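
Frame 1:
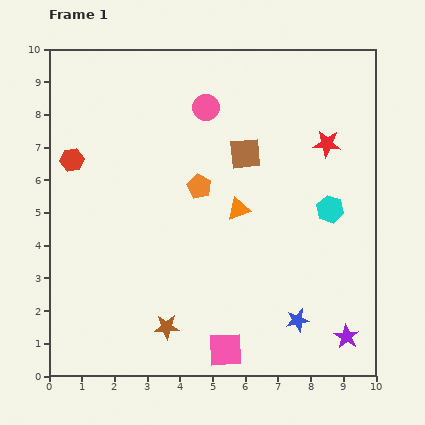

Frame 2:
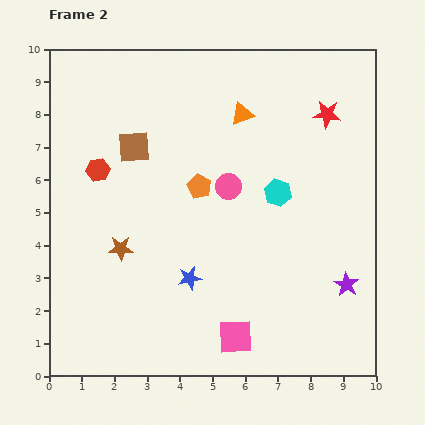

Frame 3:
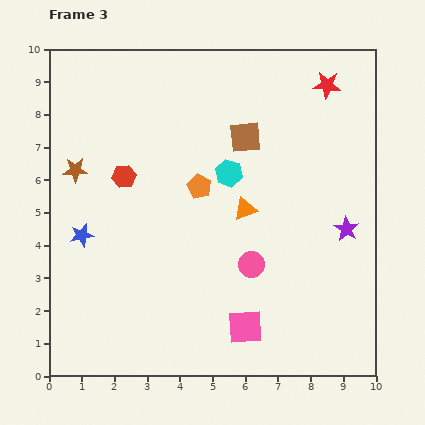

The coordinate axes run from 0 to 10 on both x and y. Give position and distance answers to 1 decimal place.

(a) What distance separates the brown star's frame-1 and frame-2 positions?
2.8

The brown star moved from (3.6, 1.5) to (2.2, 3.9), a distance of √(1.4² + 2.4²) ≈ 2.8.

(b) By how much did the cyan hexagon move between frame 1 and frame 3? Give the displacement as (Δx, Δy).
(-3.1, 1.1)

The cyan hexagon was at (8.6, 5.1) in frame 1 and (5.5, 6.2) in frame 3.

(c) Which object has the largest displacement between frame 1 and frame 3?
the blue star

(moved 7.1; next 5.6)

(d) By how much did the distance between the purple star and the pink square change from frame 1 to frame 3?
+0.6

Distance in frame 1: 3.7. Distance in frame 3: 4.3.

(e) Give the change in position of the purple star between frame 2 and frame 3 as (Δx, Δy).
(0.0, 1.7)

The purple star was at (9.1, 2.8) in frame 2 and (9.1, 4.5) in frame 3.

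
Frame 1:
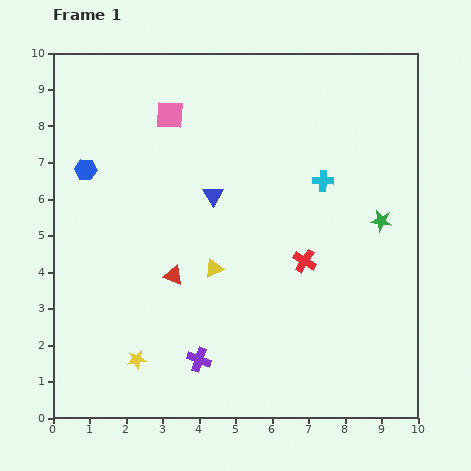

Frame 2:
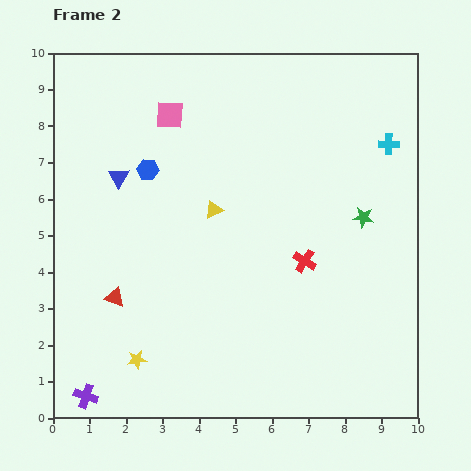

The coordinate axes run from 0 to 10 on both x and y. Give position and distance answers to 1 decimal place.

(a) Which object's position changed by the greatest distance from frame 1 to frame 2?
the purple cross

(moved 3.3; next 2.6)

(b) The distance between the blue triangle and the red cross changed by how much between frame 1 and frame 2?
+2.5

Distance in frame 1: 3.1. Distance in frame 2: 5.6.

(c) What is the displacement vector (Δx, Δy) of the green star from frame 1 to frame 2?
(-0.5, 0.1)

The green star was at (9.0, 5.4) in frame 1 and (8.5, 5.5) in frame 2.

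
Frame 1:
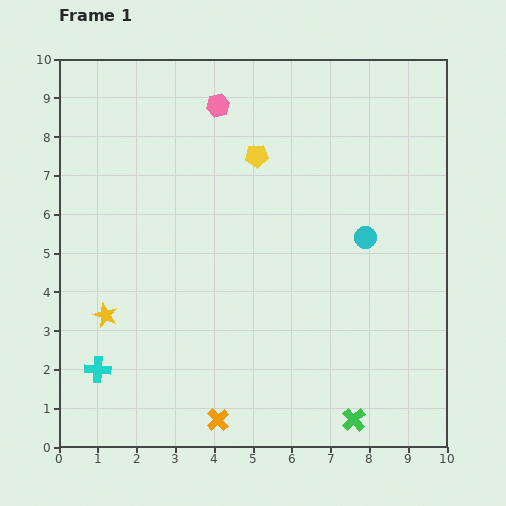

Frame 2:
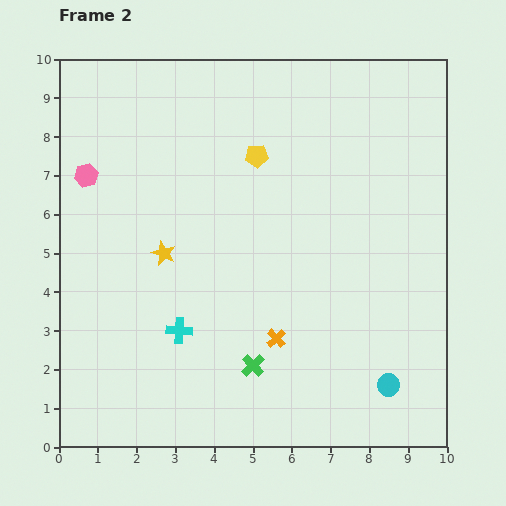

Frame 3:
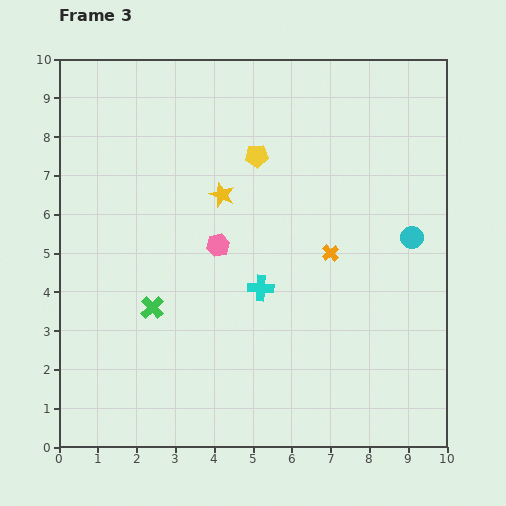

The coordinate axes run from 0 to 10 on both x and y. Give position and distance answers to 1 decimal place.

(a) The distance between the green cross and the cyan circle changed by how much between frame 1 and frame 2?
-1.2

Distance in frame 1: 4.7. Distance in frame 2: 3.5.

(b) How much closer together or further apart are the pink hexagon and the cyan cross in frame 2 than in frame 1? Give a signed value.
-2.8

Distance in frame 1: 7.5. Distance in frame 2: 4.7.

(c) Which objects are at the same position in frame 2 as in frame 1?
the yellow pentagon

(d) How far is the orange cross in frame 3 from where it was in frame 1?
5.2

The orange cross moved from (4.1, 0.7) to (7.0, 5.0), a distance of √(2.9² + 4.3²) ≈ 5.2.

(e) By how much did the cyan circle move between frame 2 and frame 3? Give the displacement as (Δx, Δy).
(0.6, 3.8)

The cyan circle was at (8.5, 1.6) in frame 2 and (9.1, 5.4) in frame 3.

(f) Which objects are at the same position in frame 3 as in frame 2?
the yellow pentagon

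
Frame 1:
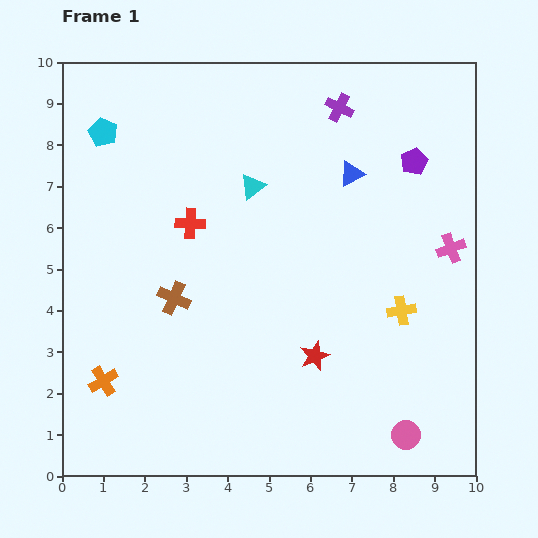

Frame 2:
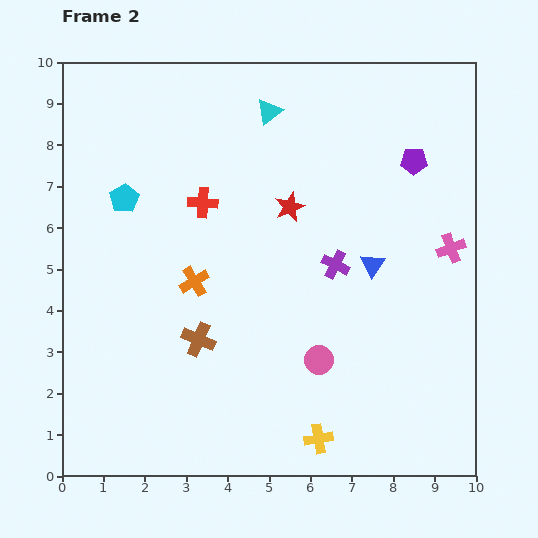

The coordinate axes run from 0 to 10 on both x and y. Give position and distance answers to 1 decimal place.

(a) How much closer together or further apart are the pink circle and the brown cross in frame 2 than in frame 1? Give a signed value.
-3.6

Distance in frame 1: 6.5. Distance in frame 2: 2.9.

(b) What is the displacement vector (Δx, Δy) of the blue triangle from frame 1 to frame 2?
(0.5, -2.2)

The blue triangle was at (7.0, 7.3) in frame 1 and (7.5, 5.1) in frame 2.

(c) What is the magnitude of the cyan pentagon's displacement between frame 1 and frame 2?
1.7

The cyan pentagon moved from (1.0, 8.3) to (1.5, 6.7), a distance of √(0.5² + 1.6²) ≈ 1.7.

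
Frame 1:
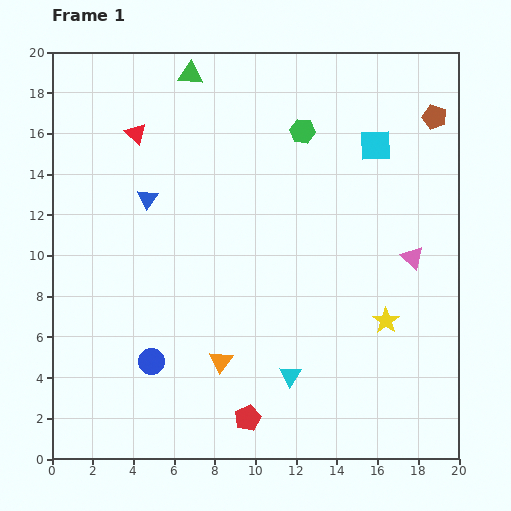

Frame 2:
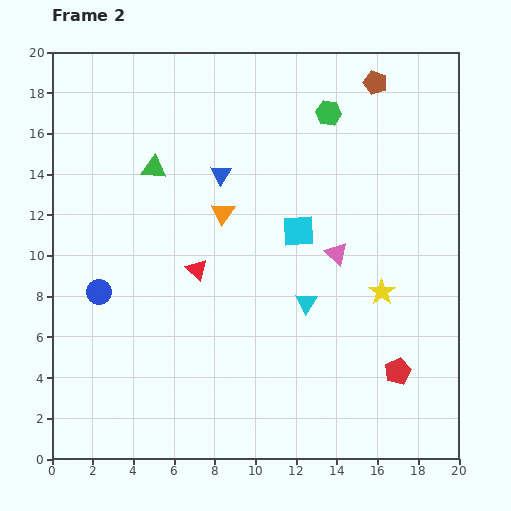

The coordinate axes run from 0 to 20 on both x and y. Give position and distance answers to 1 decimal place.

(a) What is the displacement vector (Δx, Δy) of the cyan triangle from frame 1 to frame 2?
(0.8, 3.6)

The cyan triangle was at (11.7, 4.1) in frame 1 and (12.5, 7.7) in frame 2.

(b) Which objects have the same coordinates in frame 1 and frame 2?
none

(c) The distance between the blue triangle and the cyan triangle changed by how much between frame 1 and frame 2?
-3.6

Distance in frame 1: 11.2. Distance in frame 2: 7.6.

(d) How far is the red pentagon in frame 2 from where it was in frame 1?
7.7

The red pentagon moved from (9.6, 2.0) to (17.0, 4.3), a distance of √(7.4² + 2.3²) ≈ 7.7.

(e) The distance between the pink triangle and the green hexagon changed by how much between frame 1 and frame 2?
-1.3

Distance in frame 1: 8.2. Distance in frame 2: 6.9.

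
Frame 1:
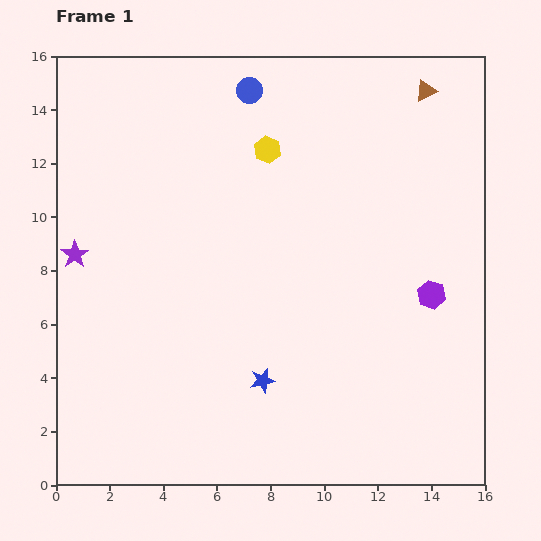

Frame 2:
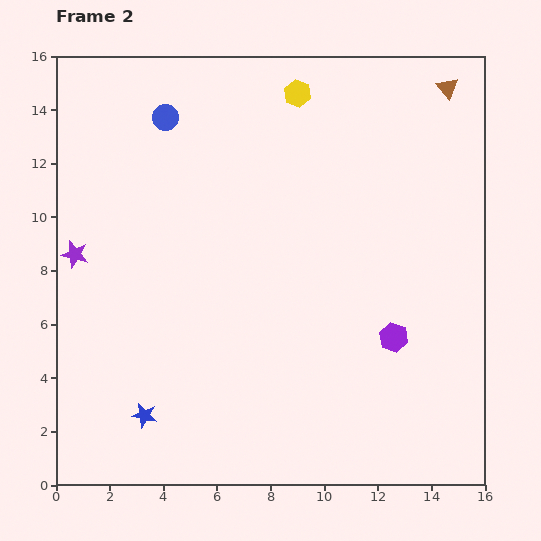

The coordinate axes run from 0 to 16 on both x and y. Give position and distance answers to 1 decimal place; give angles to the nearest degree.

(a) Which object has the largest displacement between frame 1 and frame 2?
the blue star

(moved 4.6; next 3.3)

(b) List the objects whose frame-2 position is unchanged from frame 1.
the purple star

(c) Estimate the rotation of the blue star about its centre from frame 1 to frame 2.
22° clockwise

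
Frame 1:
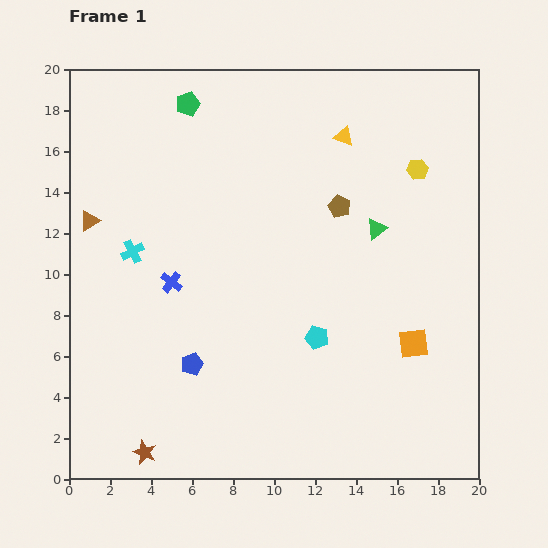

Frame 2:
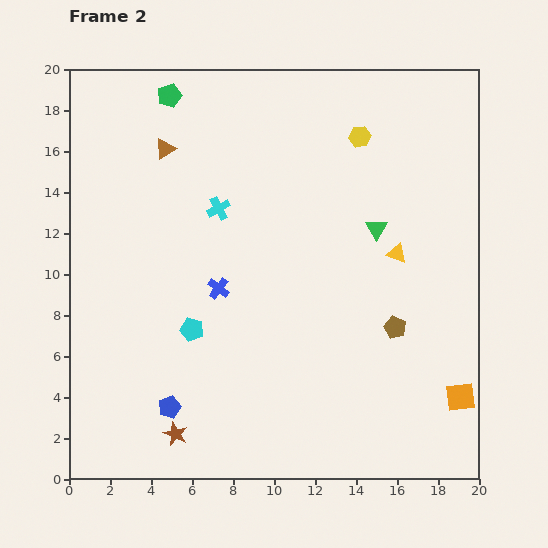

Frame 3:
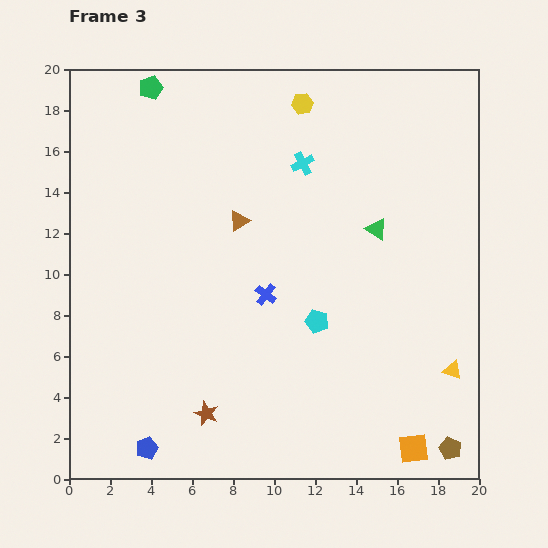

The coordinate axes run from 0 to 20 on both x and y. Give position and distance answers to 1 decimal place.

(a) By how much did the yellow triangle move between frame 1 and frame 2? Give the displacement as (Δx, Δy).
(2.6, -5.7)

The yellow triangle was at (13.4, 16.7) in frame 1 and (16.0, 11.0) in frame 2.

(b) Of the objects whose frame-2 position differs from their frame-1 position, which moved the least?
the green pentagon

(moved 1.0)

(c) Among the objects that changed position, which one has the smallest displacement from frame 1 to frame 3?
the cyan pentagon

(moved 0.8)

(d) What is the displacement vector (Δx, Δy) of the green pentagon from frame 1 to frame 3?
(-1.8, 0.8)

The green pentagon was at (5.8, 18.3) in frame 1 and (4.0, 19.1) in frame 3.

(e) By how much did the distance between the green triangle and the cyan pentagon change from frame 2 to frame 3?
-4.8

Distance in frame 2: 10.2. Distance in frame 3: 5.4.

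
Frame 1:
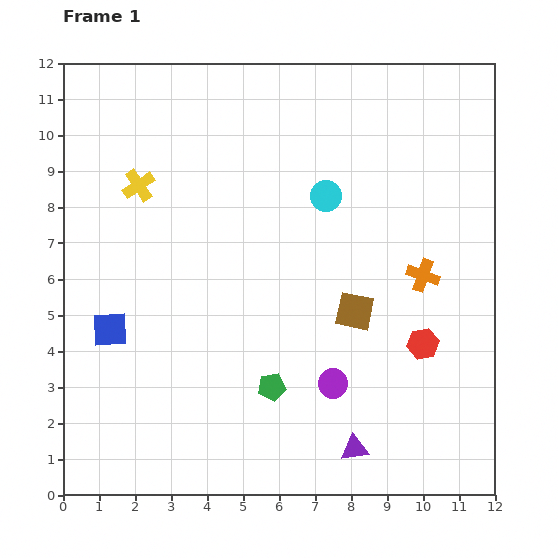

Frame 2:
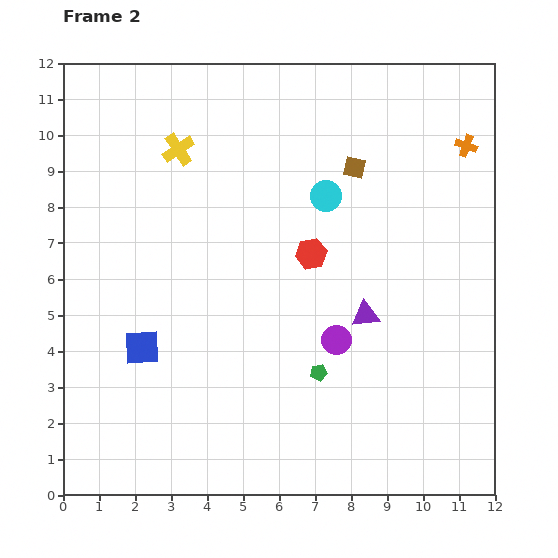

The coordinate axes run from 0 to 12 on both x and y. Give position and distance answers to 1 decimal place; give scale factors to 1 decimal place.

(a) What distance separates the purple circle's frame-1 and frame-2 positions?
1.2

The purple circle moved from (7.5, 3.1) to (7.6, 4.3), a distance of √(0.1² + 1.2²) ≈ 1.2.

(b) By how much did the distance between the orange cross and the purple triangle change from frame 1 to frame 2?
+0.3

Distance in frame 1: 5.2. Distance in frame 2: 5.5.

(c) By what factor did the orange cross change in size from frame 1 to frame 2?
0.7×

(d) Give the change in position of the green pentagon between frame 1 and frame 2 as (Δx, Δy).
(1.3, 0.4)

The green pentagon was at (5.8, 3.0) in frame 1 and (7.1, 3.4) in frame 2.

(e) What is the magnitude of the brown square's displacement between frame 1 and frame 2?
4.0

The brown square moved from (8.1, 5.1) to (8.1, 9.1), a distance of √(0.0² + 4.0²) ≈ 4.0.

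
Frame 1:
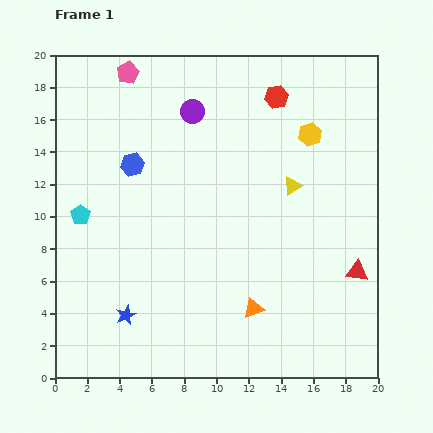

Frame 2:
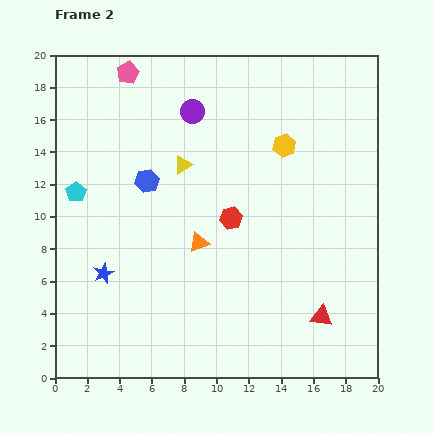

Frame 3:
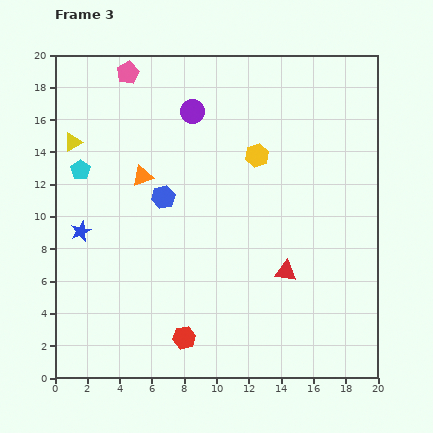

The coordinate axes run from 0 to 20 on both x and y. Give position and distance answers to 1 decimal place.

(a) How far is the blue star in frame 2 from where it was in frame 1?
3.0

The blue star moved from (4.4, 3.9) to (3.0, 6.5), a distance of √(1.4² + 2.6²) ≈ 3.0.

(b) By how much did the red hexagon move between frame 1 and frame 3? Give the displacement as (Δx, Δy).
(-5.7, -14.9)

The red hexagon was at (13.7, 17.4) in frame 1 and (8.0, 2.5) in frame 3.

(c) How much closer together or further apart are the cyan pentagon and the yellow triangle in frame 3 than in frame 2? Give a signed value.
-5.0

Distance in frame 2: 6.8. Distance in frame 3: 1.8.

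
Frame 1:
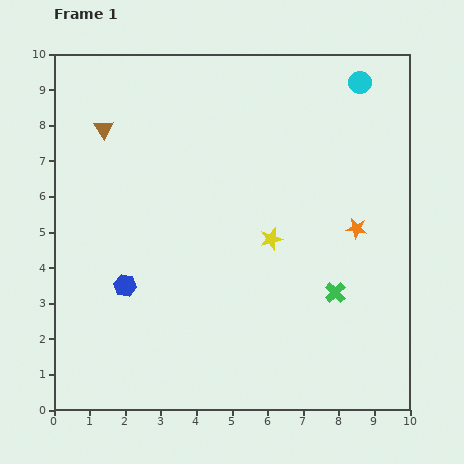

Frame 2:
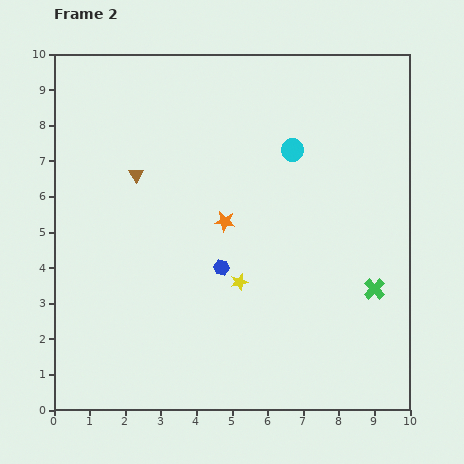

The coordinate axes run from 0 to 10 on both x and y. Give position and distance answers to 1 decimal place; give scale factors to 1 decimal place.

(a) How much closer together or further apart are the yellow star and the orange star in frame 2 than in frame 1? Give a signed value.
-0.7

Distance in frame 1: 2.4. Distance in frame 2: 1.7.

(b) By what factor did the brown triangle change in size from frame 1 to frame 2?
0.8×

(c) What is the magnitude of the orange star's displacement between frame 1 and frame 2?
3.7

The orange star moved from (8.5, 5.1) to (4.8, 5.3), a distance of √(3.7² + 0.2²) ≈ 3.7.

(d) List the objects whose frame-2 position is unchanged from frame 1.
none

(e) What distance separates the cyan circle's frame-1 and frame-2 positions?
2.7

The cyan circle moved from (8.6, 9.2) to (6.7, 7.3), a distance of √(1.9² + 1.9²) ≈ 2.7.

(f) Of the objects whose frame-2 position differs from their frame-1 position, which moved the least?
the green cross

(moved 1.1)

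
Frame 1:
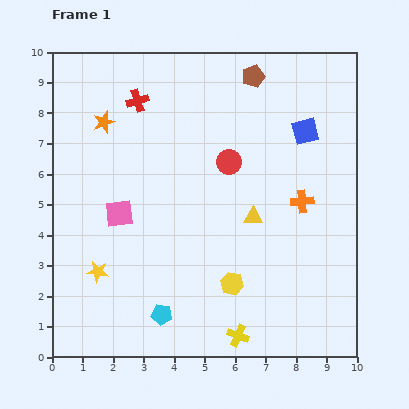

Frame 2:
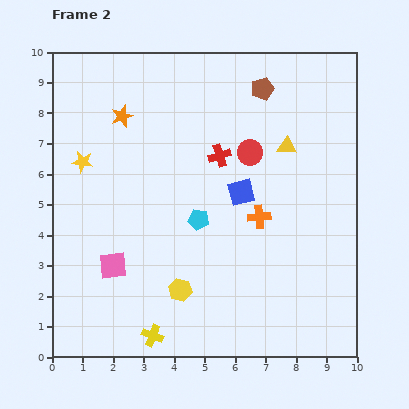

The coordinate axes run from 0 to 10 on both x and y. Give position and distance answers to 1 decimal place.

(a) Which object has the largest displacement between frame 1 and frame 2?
the yellow star

(moved 3.6; next 3.3)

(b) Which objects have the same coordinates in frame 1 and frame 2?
none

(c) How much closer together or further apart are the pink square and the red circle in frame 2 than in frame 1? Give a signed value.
+1.8

Distance in frame 1: 4.0. Distance in frame 2: 5.8.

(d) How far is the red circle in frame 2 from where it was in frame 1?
0.8

The red circle moved from (5.8, 6.4) to (6.5, 6.7), a distance of √(0.7² + 0.3²) ≈ 0.8.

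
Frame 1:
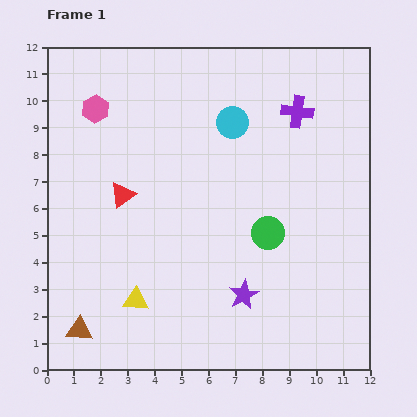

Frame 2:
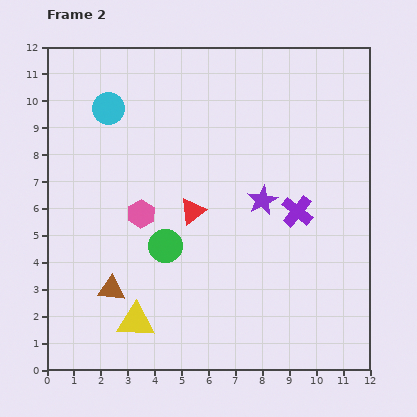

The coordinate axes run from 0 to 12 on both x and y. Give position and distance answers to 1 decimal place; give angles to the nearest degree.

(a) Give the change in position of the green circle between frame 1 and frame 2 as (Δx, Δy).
(-3.8, -0.5)

The green circle was at (8.2, 5.1) in frame 1 and (4.4, 4.6) in frame 2.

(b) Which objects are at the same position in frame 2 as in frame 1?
none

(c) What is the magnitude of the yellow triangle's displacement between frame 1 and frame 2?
0.8

The yellow triangle moved from (3.3, 2.6) to (3.3, 1.8), a distance of √(0.0² + 0.8²) ≈ 0.8.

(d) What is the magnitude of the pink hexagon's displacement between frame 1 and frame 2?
4.3

The pink hexagon moved from (1.8, 9.7) to (3.5, 5.8), a distance of √(1.7² + 3.9²) ≈ 4.3.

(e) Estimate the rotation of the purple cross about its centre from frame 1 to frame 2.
31° clockwise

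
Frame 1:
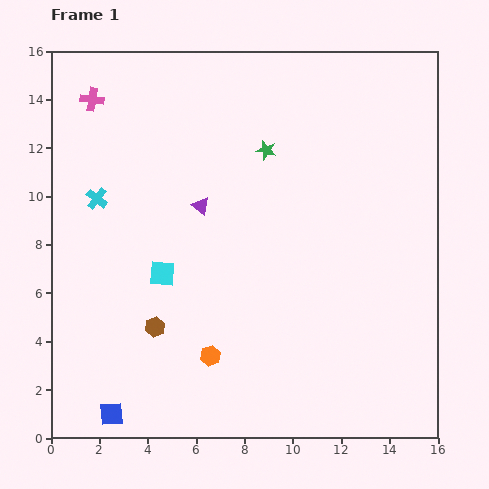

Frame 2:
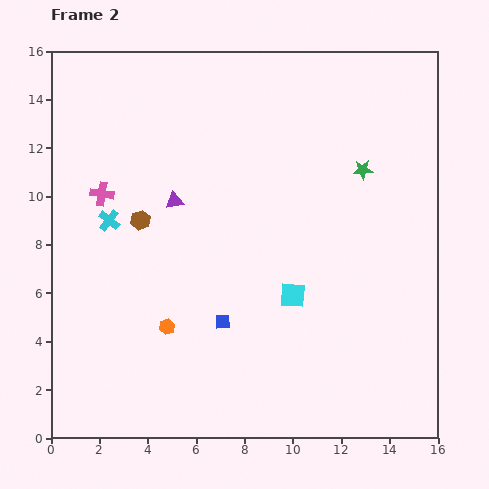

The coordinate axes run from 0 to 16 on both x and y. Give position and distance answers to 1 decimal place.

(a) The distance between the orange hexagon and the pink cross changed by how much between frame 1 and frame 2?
-5.6

Distance in frame 1: 11.7. Distance in frame 2: 6.1.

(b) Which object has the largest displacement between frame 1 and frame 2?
the blue square

(moved 6.0; next 5.5)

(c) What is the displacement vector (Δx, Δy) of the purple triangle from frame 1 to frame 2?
(-1.1, 0.2)

The purple triangle was at (6.2, 9.6) in frame 1 and (5.1, 9.8) in frame 2.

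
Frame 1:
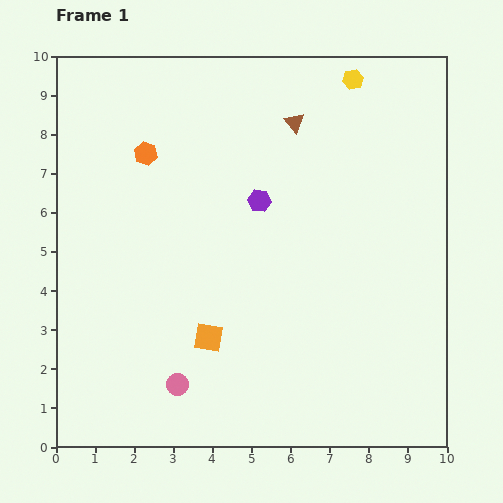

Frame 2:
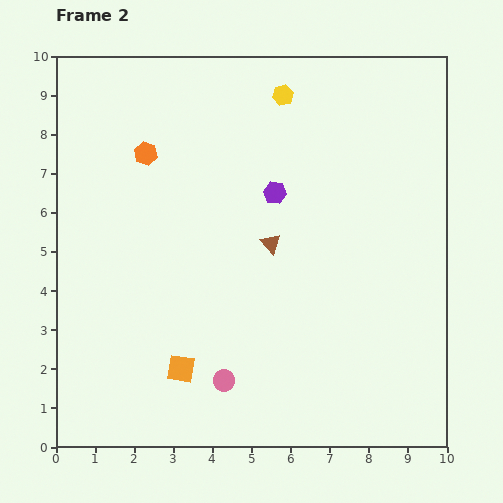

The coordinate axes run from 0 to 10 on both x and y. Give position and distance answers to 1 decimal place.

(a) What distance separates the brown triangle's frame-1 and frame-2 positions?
3.2

The brown triangle moved from (6.1, 8.3) to (5.5, 5.2), a distance of √(0.6² + 3.1²) ≈ 3.2.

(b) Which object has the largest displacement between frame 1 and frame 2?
the brown triangle

(moved 3.2; next 1.8)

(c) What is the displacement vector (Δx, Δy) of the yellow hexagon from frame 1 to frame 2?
(-1.8, -0.4)

The yellow hexagon was at (7.6, 9.4) in frame 1 and (5.8, 9.0) in frame 2.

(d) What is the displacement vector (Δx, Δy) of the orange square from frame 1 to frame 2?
(-0.7, -0.8)

The orange square was at (3.9, 2.8) in frame 1 and (3.2, 2.0) in frame 2.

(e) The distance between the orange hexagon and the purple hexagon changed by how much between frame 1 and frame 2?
+0.3

Distance in frame 1: 3.1. Distance in frame 2: 3.4.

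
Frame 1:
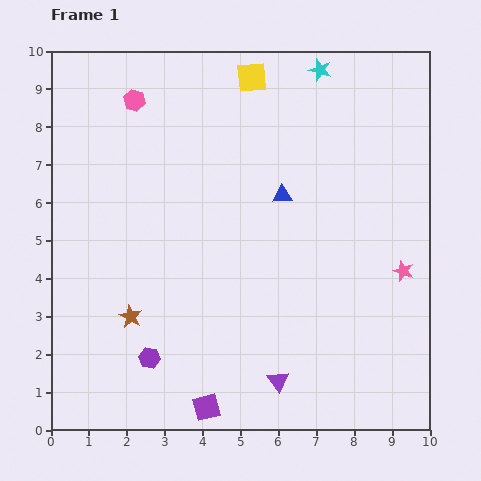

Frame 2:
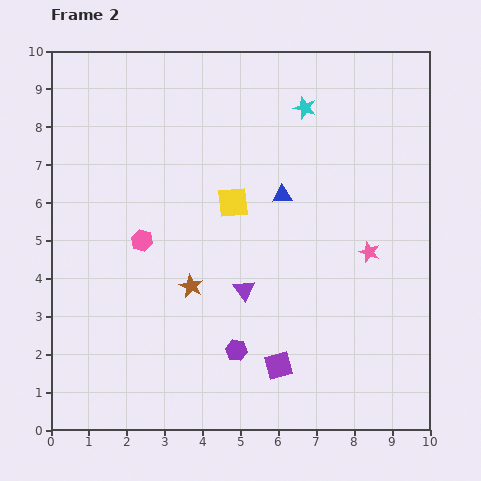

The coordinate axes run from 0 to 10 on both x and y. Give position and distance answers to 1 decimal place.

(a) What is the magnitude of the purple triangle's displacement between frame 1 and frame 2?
2.6

The purple triangle moved from (6.0, 1.3) to (5.1, 3.7), a distance of √(0.9² + 2.4²) ≈ 2.6.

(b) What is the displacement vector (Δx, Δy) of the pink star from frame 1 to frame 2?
(-0.9, 0.5)

The pink star was at (9.3, 4.2) in frame 1 and (8.4, 4.7) in frame 2.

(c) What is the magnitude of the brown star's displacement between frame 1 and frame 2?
1.8

The brown star moved from (2.1, 3.0) to (3.7, 3.8), a distance of √(1.6² + 0.8²) ≈ 1.8.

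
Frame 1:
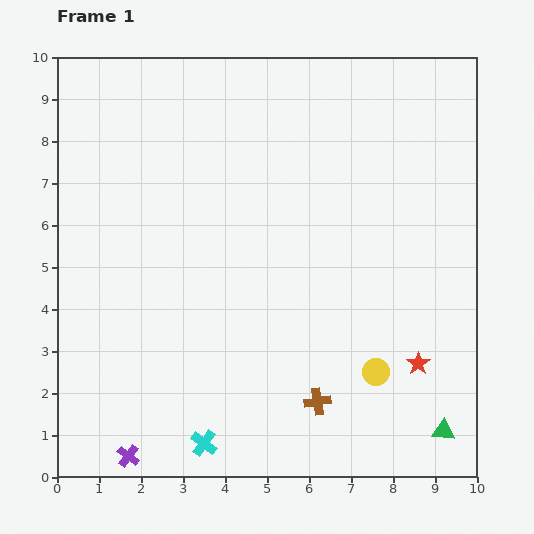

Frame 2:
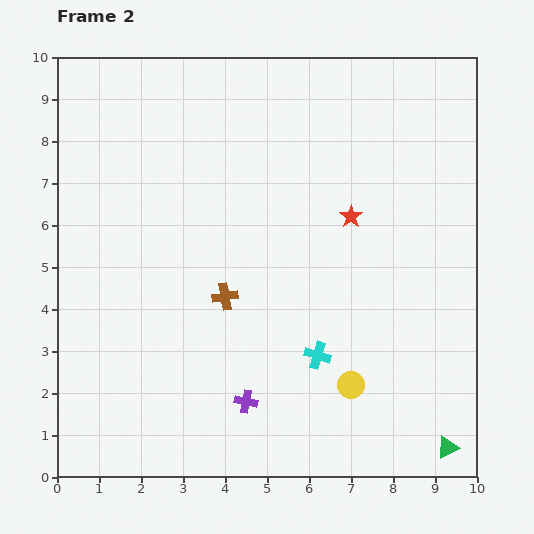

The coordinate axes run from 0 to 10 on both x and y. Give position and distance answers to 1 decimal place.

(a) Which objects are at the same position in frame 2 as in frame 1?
none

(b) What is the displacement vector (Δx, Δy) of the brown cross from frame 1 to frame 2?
(-2.2, 2.5)

The brown cross was at (6.2, 1.8) in frame 1 and (4.0, 4.3) in frame 2.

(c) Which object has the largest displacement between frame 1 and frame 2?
the red star

(moved 3.8; next 3.4)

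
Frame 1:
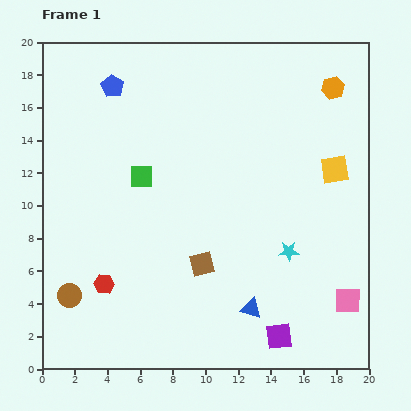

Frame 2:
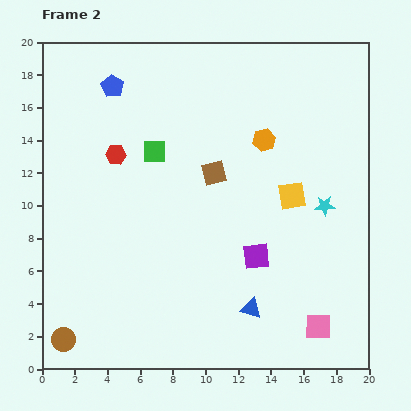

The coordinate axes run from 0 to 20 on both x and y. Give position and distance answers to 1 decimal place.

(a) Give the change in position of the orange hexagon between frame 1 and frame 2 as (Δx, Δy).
(-4.2, -3.2)

The orange hexagon was at (17.8, 17.2) in frame 1 and (13.6, 14.0) in frame 2.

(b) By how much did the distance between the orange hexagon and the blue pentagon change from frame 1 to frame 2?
-3.6

Distance in frame 1: 13.5. Distance in frame 2: 9.9.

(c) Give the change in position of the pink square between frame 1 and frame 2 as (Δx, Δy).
(-1.8, -1.6)

The pink square was at (18.7, 4.2) in frame 1 and (16.9, 2.6) in frame 2.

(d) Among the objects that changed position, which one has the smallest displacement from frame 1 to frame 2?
the green square

(moved 1.7)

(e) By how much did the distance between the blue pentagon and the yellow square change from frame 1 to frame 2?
-1.6

Distance in frame 1: 14.5. Distance in frame 2: 12.9.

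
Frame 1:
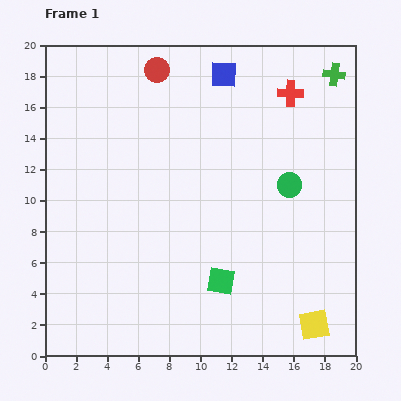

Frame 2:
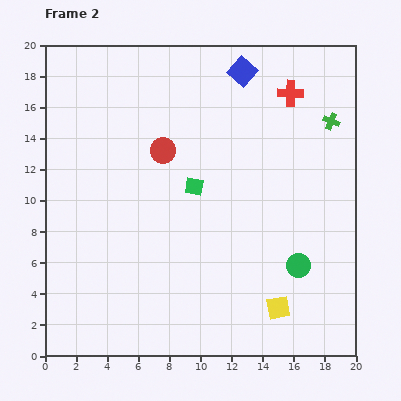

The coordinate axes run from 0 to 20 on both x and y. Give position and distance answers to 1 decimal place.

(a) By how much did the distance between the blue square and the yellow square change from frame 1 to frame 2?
-1.7

Distance in frame 1: 17.1. Distance in frame 2: 15.4.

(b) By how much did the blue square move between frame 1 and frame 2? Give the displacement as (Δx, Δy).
(1.2, 0.2)

The blue square was at (11.5, 18.1) in frame 1 and (12.7, 18.3) in frame 2.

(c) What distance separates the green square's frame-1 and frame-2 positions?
6.3

The green square moved from (11.3, 4.8) to (9.6, 10.9), a distance of √(1.7² + 6.1²) ≈ 6.3.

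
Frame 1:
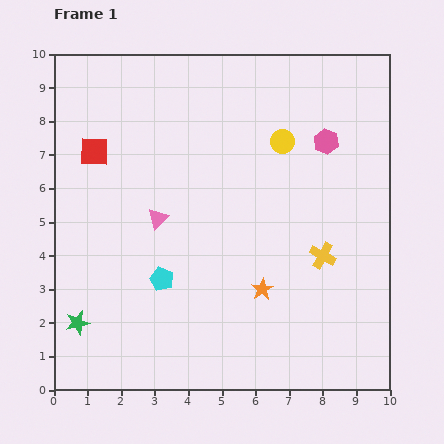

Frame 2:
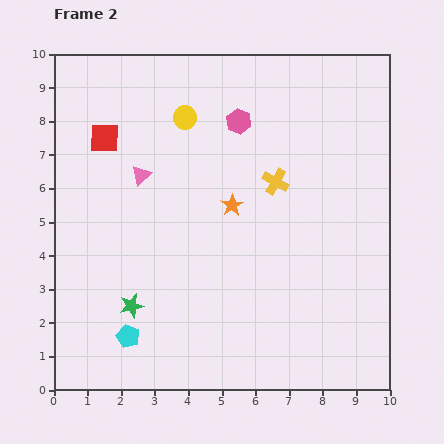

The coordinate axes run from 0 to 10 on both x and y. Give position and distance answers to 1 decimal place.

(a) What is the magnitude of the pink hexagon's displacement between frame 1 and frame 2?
2.7

The pink hexagon moved from (8.1, 7.4) to (5.5, 8.0), a distance of √(2.6² + 0.6²) ≈ 2.7.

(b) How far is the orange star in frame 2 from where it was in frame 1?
2.7

The orange star moved from (6.2, 3.0) to (5.3, 5.5), a distance of √(0.9² + 2.5²) ≈ 2.7.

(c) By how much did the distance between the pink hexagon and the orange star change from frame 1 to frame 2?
-2.3

Distance in frame 1: 4.8. Distance in frame 2: 2.5.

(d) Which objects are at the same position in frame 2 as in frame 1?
none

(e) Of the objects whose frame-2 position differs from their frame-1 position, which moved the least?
the red square

(moved 0.5)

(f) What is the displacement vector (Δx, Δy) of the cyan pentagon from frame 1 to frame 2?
(-1.0, -1.7)

The cyan pentagon was at (3.2, 3.3) in frame 1 and (2.2, 1.6) in frame 2.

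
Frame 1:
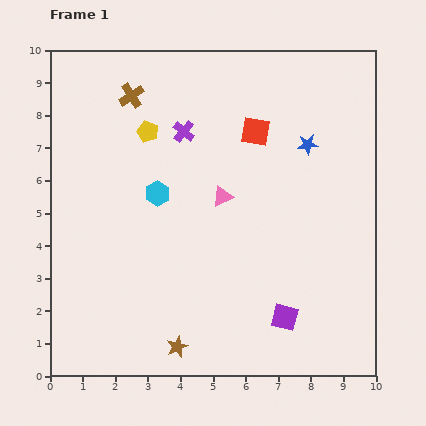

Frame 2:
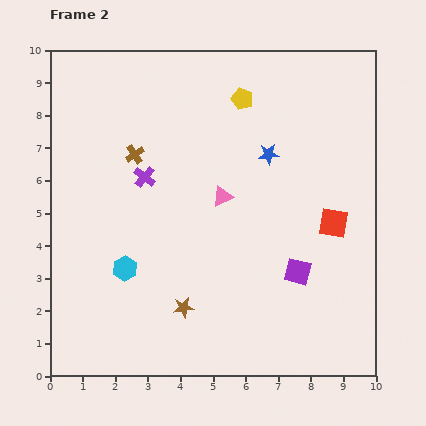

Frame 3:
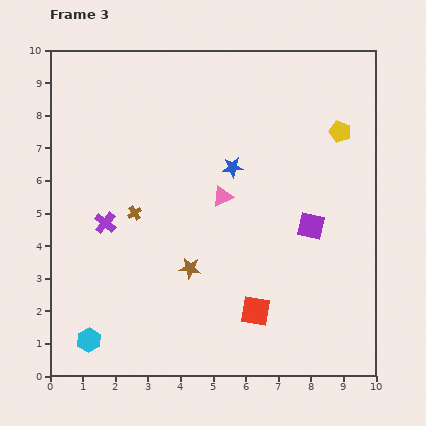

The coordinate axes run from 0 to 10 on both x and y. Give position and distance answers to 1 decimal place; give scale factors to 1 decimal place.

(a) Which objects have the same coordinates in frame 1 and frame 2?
the pink triangle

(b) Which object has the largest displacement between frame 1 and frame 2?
the red square

(moved 3.7; next 3.1)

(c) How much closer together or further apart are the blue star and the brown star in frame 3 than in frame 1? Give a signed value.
-4.0

Distance in frame 1: 7.4. Distance in frame 3: 3.4.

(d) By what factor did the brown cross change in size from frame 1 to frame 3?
0.6×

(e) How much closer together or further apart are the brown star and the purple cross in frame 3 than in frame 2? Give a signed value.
-1.2

Distance in frame 2: 4.2. Distance in frame 3: 3.0.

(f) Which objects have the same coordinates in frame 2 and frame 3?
the pink triangle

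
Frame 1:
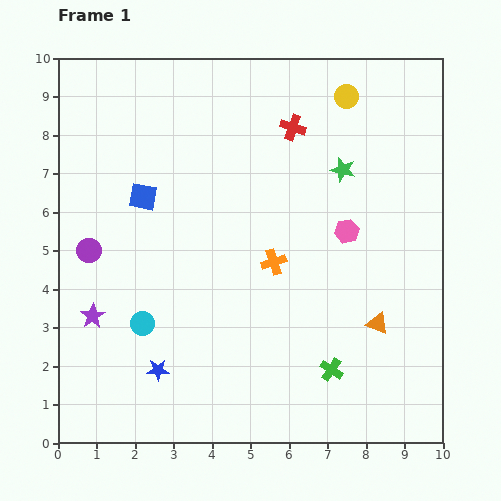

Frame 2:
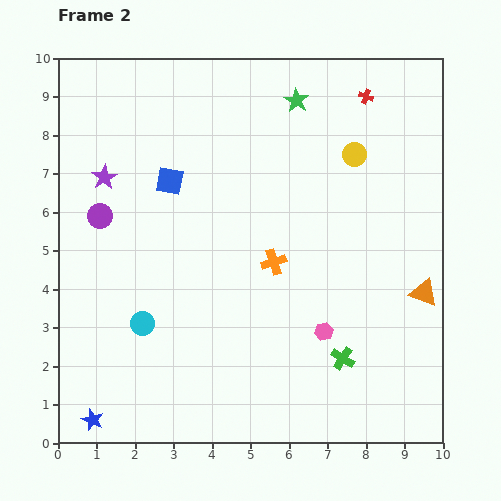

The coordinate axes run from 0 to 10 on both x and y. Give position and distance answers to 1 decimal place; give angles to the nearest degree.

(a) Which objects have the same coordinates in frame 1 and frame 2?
the orange cross, the cyan circle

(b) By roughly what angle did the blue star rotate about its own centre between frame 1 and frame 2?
24° clockwise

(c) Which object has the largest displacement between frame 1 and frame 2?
the purple star

(moved 3.6; next 2.7)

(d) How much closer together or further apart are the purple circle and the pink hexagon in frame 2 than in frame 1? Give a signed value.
-0.2

Distance in frame 1: 6.7. Distance in frame 2: 6.5.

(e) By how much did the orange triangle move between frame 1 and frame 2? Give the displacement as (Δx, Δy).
(1.2, 0.8)

The orange triangle was at (8.3, 3.1) in frame 1 and (9.5, 3.9) in frame 2.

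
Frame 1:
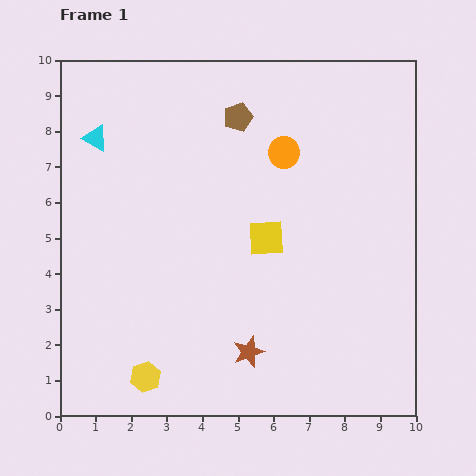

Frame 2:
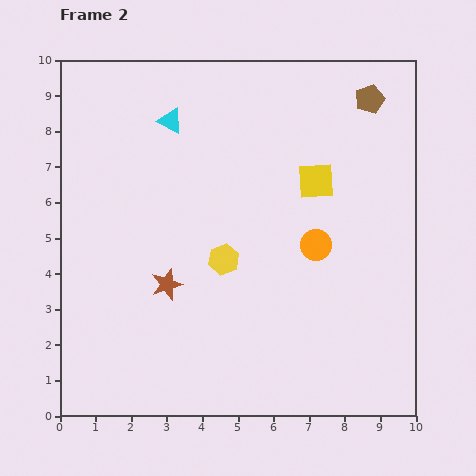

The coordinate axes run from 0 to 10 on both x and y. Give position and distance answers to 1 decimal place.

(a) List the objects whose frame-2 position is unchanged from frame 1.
none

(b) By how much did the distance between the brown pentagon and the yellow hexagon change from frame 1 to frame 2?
-1.6

Distance in frame 1: 7.7. Distance in frame 2: 6.1.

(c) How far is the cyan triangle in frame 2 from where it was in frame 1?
2.2

The cyan triangle moved from (1.0, 7.8) to (3.1, 8.3), a distance of √(2.1² + 0.5²) ≈ 2.2.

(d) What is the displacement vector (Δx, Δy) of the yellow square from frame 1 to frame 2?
(1.4, 1.6)

The yellow square was at (5.8, 5.0) in frame 1 and (7.2, 6.6) in frame 2.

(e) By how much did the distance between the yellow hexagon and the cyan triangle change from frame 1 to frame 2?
-2.6

Distance in frame 1: 6.8. Distance in frame 2: 4.2.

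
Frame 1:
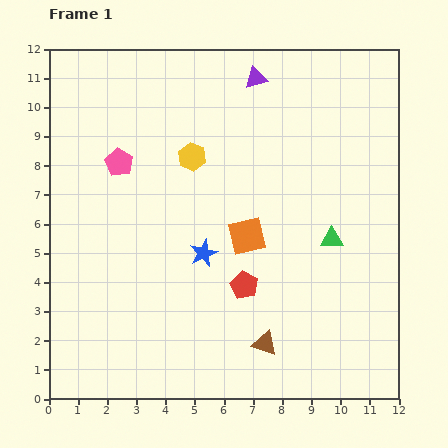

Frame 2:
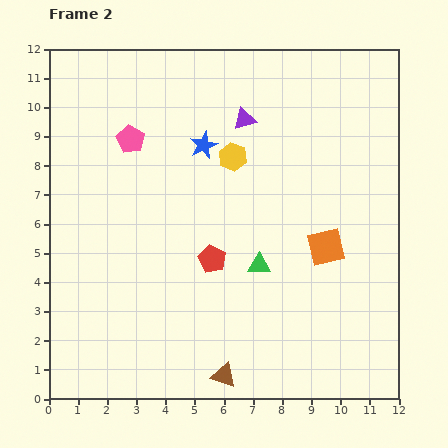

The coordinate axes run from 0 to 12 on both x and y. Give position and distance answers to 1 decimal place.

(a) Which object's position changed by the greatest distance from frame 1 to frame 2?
the blue star

(moved 3.7; next 2.7)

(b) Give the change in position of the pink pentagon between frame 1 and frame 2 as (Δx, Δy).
(0.4, 0.8)

The pink pentagon was at (2.4, 8.1) in frame 1 and (2.8, 8.9) in frame 2.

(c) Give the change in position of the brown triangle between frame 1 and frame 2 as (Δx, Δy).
(-1.4, -1.1)

The brown triangle was at (7.4, 1.9) in frame 1 and (6.0, 0.8) in frame 2.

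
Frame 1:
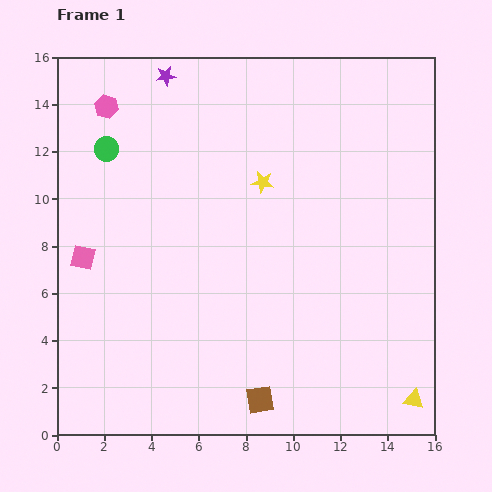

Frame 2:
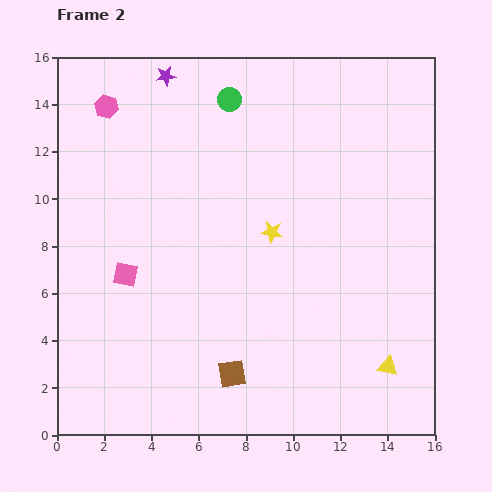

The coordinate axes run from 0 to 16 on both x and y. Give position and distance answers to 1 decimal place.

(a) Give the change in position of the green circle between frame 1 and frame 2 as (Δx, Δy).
(5.2, 2.1)

The green circle was at (2.1, 12.1) in frame 1 and (7.3, 14.2) in frame 2.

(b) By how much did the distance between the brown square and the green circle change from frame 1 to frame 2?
-0.8

Distance in frame 1: 12.4. Distance in frame 2: 11.6.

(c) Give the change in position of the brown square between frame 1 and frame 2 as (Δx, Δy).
(-1.2, 1.1)

The brown square was at (8.6, 1.5) in frame 1 and (7.4, 2.6) in frame 2.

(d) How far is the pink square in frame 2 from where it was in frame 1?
1.9

The pink square moved from (1.1, 7.5) to (2.9, 6.8), a distance of √(1.8² + 0.7²) ≈ 1.9.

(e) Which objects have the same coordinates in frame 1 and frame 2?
the pink hexagon, the purple star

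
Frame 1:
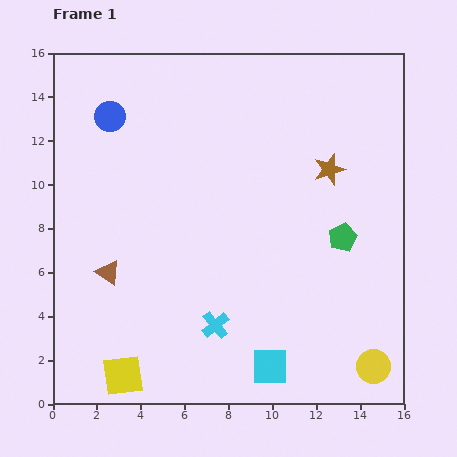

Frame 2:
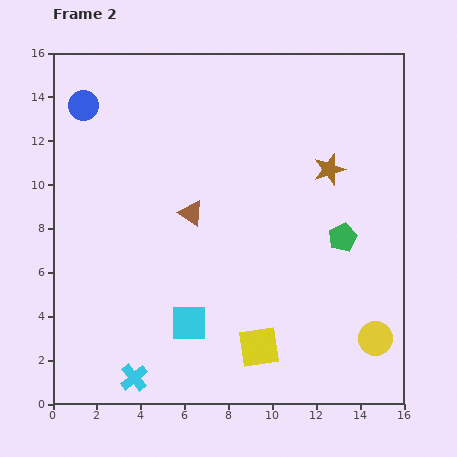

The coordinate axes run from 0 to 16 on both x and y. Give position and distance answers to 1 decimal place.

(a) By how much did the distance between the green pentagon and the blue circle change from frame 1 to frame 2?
+1.3

Distance in frame 1: 11.9. Distance in frame 2: 13.2.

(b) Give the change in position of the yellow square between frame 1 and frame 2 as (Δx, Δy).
(6.2, 1.3)

The yellow square was at (3.2, 1.3) in frame 1 and (9.4, 2.6) in frame 2.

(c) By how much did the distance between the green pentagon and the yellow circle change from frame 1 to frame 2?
-1.3

Distance in frame 1: 6.1. Distance in frame 2: 4.8.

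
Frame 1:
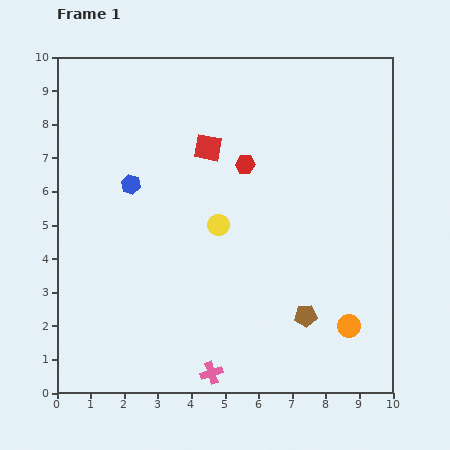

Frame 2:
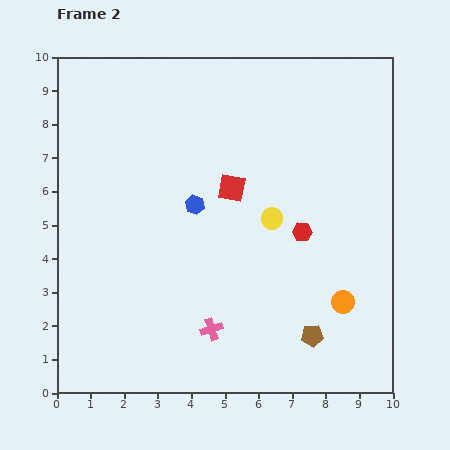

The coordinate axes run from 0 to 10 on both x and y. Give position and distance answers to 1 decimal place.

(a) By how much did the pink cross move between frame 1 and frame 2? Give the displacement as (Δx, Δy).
(0.0, 1.3)

The pink cross was at (4.6, 0.6) in frame 1 and (4.6, 1.9) in frame 2.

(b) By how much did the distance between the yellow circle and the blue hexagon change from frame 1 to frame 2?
-0.6

Distance in frame 1: 2.9. Distance in frame 2: 2.3.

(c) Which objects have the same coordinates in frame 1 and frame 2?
none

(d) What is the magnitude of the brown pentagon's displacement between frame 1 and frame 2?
0.6

The brown pentagon moved from (7.4, 2.3) to (7.6, 1.7), a distance of √(0.2² + 0.6²) ≈ 0.6.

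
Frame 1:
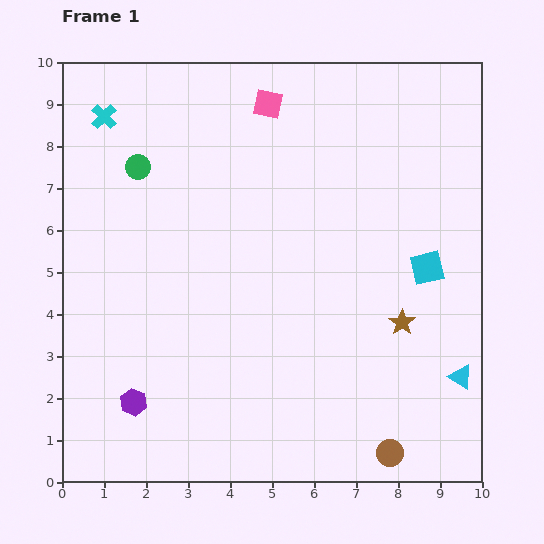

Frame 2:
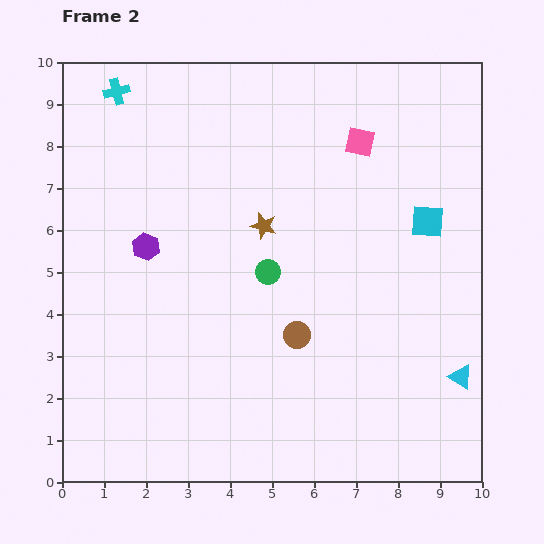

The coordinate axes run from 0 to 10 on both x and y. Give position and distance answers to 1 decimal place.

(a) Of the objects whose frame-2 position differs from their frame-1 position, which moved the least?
the cyan cross

(moved 0.7)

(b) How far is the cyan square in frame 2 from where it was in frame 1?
1.1

The cyan square moved from (8.7, 5.1) to (8.7, 6.2), a distance of √(0.0² + 1.1²) ≈ 1.1.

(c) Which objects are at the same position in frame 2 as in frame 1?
the cyan triangle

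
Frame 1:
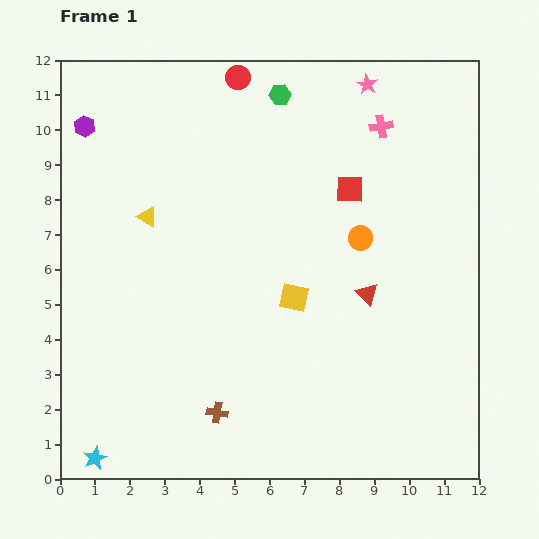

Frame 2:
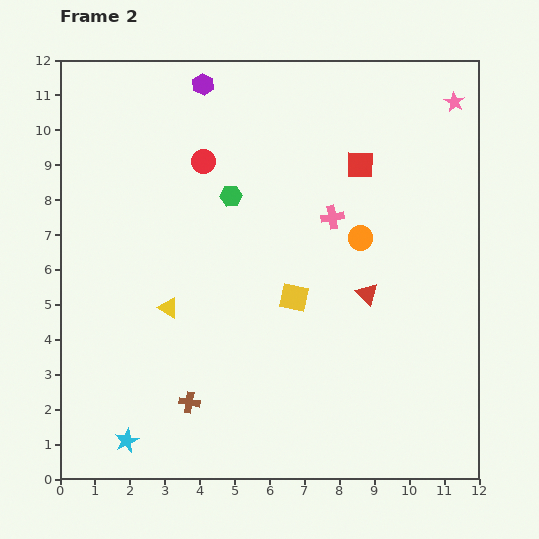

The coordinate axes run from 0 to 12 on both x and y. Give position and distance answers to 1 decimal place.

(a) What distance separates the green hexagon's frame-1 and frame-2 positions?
3.2

The green hexagon moved from (6.3, 11.0) to (4.9, 8.1), a distance of √(1.4² + 2.9²) ≈ 3.2.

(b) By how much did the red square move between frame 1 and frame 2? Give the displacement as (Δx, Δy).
(0.3, 0.7)

The red square was at (8.3, 8.3) in frame 1 and (8.6, 9.0) in frame 2.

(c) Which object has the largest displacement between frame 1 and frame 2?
the purple hexagon

(moved 3.6; next 3.2)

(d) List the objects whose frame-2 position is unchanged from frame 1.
the orange circle, the yellow square, the red triangle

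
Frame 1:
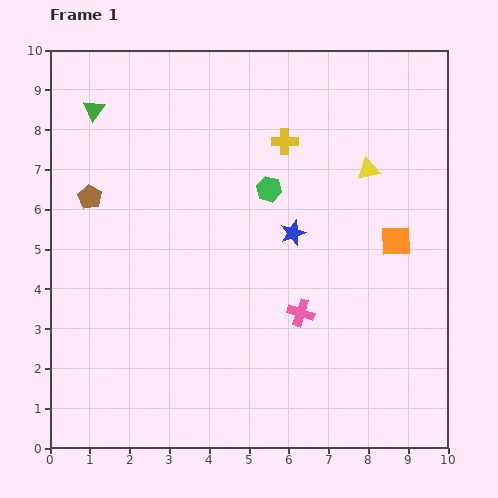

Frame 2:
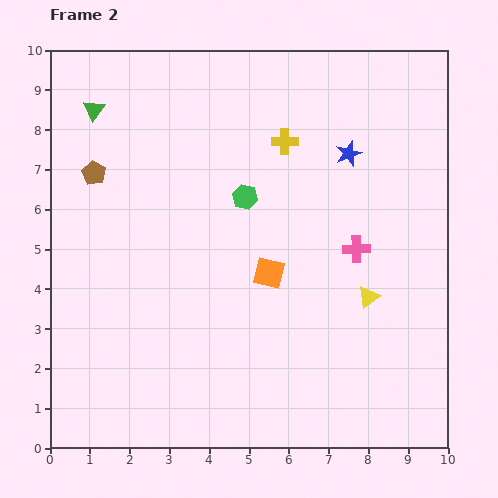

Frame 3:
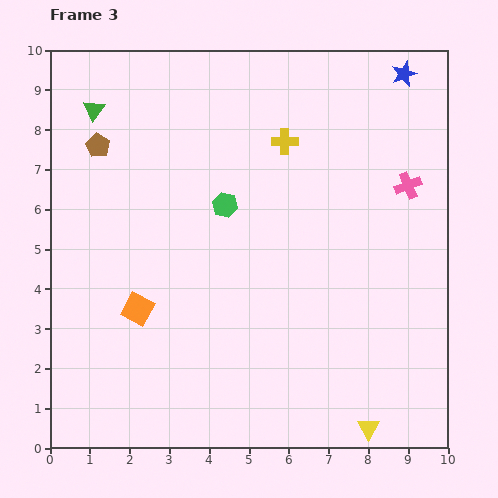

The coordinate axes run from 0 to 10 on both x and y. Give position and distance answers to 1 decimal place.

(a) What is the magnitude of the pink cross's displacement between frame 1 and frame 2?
2.1

The pink cross moved from (6.3, 3.4) to (7.7, 5.0), a distance of √(1.4² + 1.6²) ≈ 2.1.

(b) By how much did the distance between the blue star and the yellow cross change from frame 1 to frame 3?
+1.1

Distance in frame 1: 2.3. Distance in frame 3: 3.4.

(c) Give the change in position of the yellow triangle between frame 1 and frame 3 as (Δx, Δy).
(0.0, -6.5)

The yellow triangle was at (8.0, 7.0) in frame 1 and (8.0, 0.5) in frame 3.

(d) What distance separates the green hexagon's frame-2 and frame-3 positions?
0.5

The green hexagon moved from (4.9, 6.3) to (4.4, 6.1), a distance of √(0.5² + 0.2²) ≈ 0.5.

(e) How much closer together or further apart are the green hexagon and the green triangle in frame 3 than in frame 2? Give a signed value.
-0.3

Distance in frame 2: 4.4. Distance in frame 3: 4.1.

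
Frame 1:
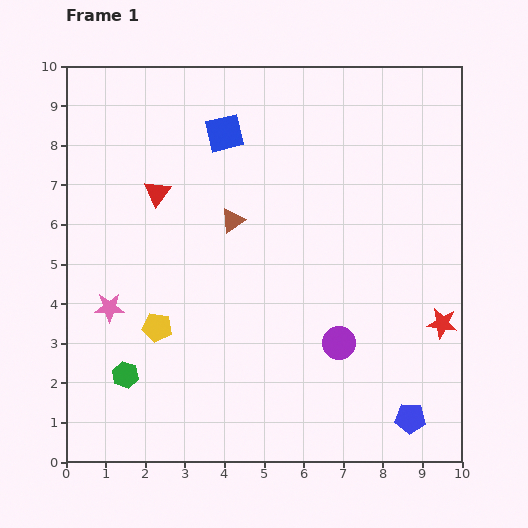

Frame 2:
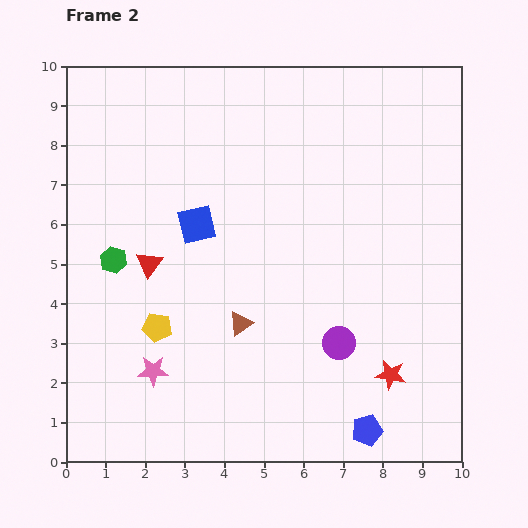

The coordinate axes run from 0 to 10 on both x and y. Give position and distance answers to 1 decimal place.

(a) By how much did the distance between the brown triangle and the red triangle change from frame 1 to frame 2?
+0.7

Distance in frame 1: 2.0. Distance in frame 2: 2.7.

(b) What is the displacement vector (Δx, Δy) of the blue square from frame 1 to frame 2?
(-0.7, -2.3)

The blue square was at (4.0, 8.3) in frame 1 and (3.3, 6.0) in frame 2.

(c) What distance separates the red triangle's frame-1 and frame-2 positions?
1.8

The red triangle moved from (2.3, 6.8) to (2.1, 5.0), a distance of √(0.2² + 1.8²) ≈ 1.8.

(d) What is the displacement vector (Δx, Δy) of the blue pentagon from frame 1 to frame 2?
(-1.1, -0.3)

The blue pentagon was at (8.7, 1.1) in frame 1 and (7.6, 0.8) in frame 2.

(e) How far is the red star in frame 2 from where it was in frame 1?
1.8

The red star moved from (9.5, 3.5) to (8.2, 2.2), a distance of √(1.3² + 1.3²) ≈ 1.8.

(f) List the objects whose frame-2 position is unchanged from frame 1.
the yellow pentagon, the purple circle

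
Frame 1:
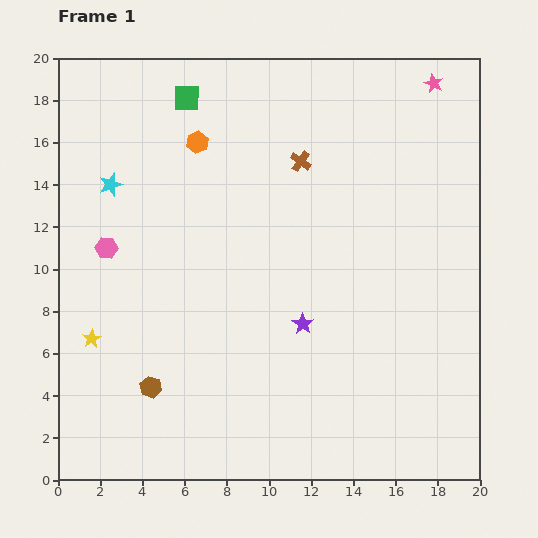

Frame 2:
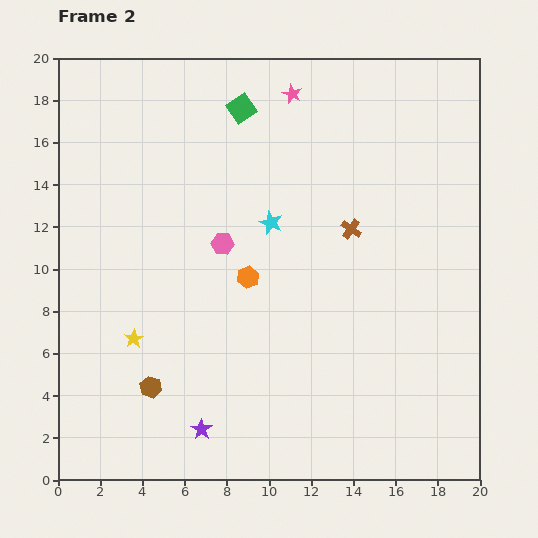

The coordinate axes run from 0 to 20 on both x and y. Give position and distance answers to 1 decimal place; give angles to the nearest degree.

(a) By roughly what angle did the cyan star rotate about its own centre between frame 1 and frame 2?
31° counter-clockwise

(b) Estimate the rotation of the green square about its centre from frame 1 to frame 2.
36° counter-clockwise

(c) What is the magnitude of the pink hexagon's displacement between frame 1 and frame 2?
5.5

The pink hexagon moved from (2.3, 11.0) to (7.8, 11.2), a distance of √(5.5² + 0.2²) ≈ 5.5.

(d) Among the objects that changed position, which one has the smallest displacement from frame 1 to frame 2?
the yellow star

(moved 2.0)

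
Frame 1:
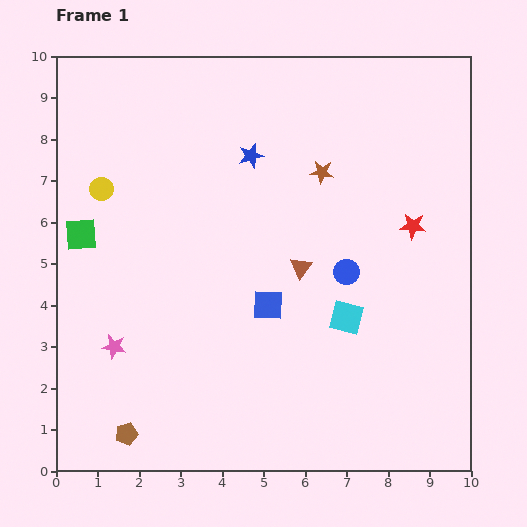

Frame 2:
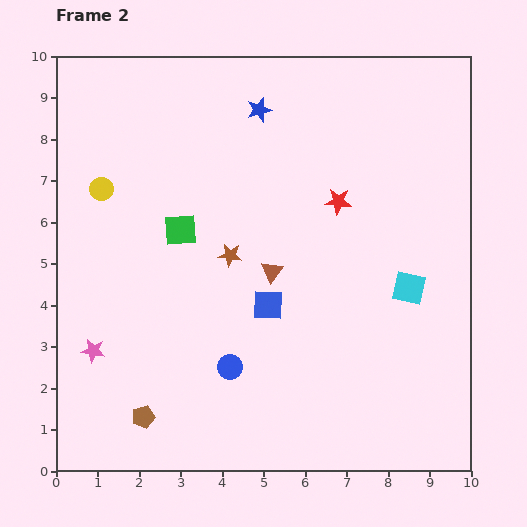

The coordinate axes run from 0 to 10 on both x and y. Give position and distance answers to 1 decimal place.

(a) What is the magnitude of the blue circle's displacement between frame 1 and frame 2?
3.6

The blue circle moved from (7.0, 4.8) to (4.2, 2.5), a distance of √(2.8² + 2.3²) ≈ 3.6.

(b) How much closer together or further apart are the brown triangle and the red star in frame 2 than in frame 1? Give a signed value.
-0.6

Distance in frame 1: 2.9. Distance in frame 2: 2.3.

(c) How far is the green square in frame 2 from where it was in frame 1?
2.4

The green square moved from (0.6, 5.7) to (3.0, 5.8), a distance of √(2.4² + 0.1²) ≈ 2.4.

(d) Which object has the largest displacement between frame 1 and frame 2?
the blue circle

(moved 3.6; next 3.0)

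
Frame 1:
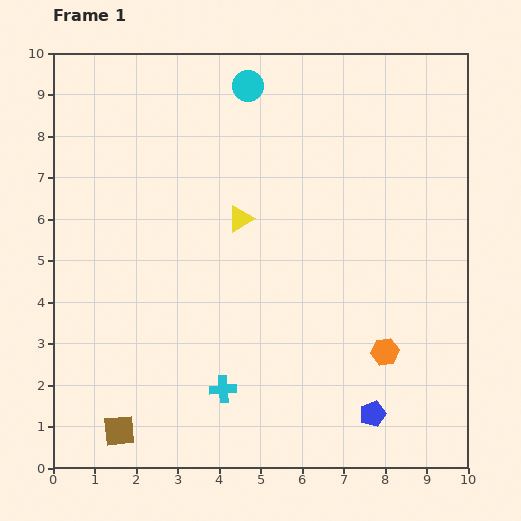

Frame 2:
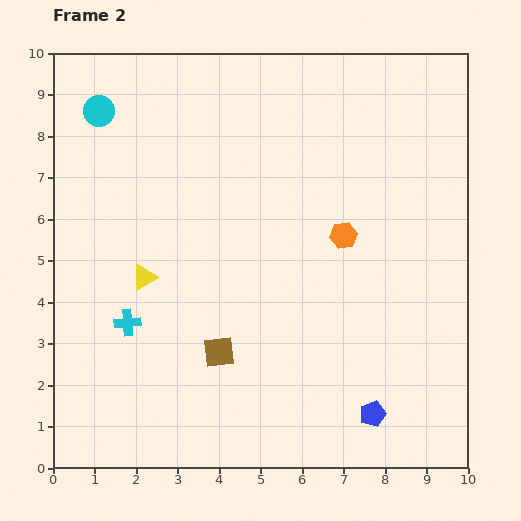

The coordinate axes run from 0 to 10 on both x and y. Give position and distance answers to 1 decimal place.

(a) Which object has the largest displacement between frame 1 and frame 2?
the cyan circle

(moved 3.6; next 3.1)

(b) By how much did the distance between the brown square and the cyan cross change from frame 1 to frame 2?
-0.4

Distance in frame 1: 2.7. Distance in frame 2: 2.3.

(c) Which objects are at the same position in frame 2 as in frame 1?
the blue pentagon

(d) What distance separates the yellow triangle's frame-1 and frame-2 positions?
2.7

The yellow triangle moved from (4.5, 6.0) to (2.2, 4.6), a distance of √(2.3² + 1.4²) ≈ 2.7.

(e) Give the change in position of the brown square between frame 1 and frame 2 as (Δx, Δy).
(2.4, 1.9)

The brown square was at (1.6, 0.9) in frame 1 and (4.0, 2.8) in frame 2.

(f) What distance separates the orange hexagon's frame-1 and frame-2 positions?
3.0

The orange hexagon moved from (8.0, 2.8) to (7.0, 5.6), a distance of √(1.0² + 2.8²) ≈ 3.0.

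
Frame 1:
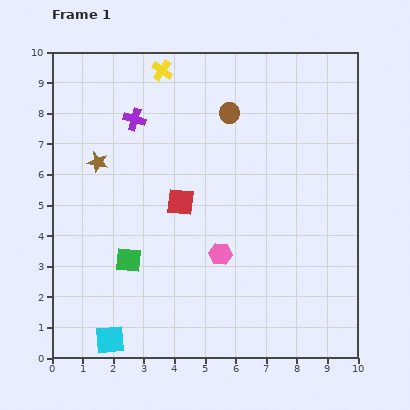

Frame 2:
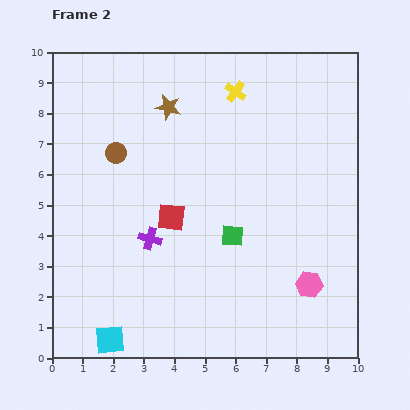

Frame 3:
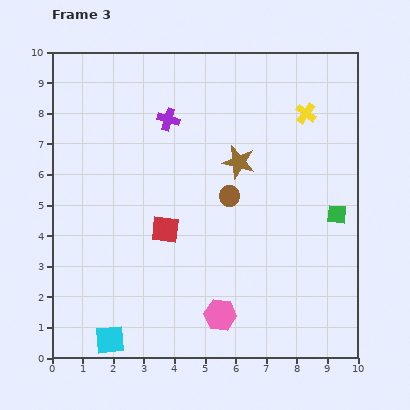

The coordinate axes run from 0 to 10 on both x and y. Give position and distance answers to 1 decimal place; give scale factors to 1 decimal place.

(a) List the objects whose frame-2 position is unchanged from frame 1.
the cyan square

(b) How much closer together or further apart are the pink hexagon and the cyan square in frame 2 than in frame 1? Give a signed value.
+2.1

Distance in frame 1: 4.6. Distance in frame 2: 6.7.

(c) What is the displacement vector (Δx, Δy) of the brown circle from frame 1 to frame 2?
(-3.7, -1.3)

The brown circle was at (5.8, 8.0) in frame 1 and (2.1, 6.7) in frame 2.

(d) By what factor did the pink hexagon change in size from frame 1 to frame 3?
1.4×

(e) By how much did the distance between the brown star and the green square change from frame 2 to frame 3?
-1.1

Distance in frame 2: 4.7. Distance in frame 3: 3.6.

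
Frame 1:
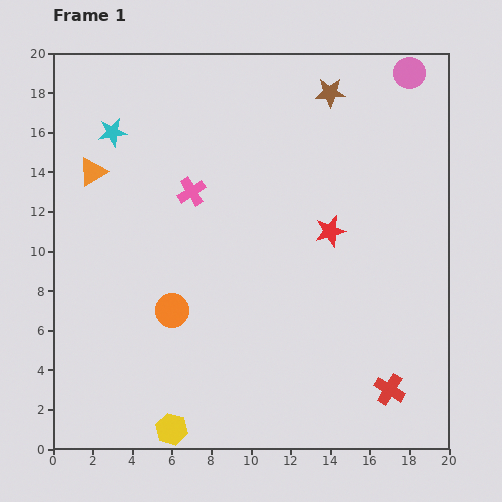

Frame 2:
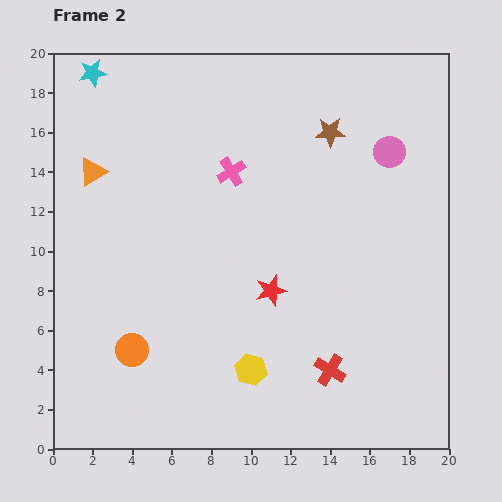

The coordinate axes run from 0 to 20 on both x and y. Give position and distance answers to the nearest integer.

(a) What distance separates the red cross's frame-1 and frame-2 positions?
3

The red cross moved from (17, 3) to (14, 4), a distance of √(3² + 1²) ≈ 3.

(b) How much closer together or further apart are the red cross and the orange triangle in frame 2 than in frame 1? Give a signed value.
-3

Distance in frame 1: 19. Distance in frame 2: 16.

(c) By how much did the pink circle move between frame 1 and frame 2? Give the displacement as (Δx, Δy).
(-1, -4)

The pink circle was at (18, 19) in frame 1 and (17, 15) in frame 2.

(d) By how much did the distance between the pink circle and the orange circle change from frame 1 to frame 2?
-1

Distance in frame 1: 17. Distance in frame 2: 16.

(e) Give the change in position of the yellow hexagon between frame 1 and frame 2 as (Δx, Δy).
(4, 3)

The yellow hexagon was at (6, 1) in frame 1 and (10, 4) in frame 2.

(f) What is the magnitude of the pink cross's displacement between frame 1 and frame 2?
2

The pink cross moved from (7, 13) to (9, 14), a distance of √(2² + 1²) ≈ 2.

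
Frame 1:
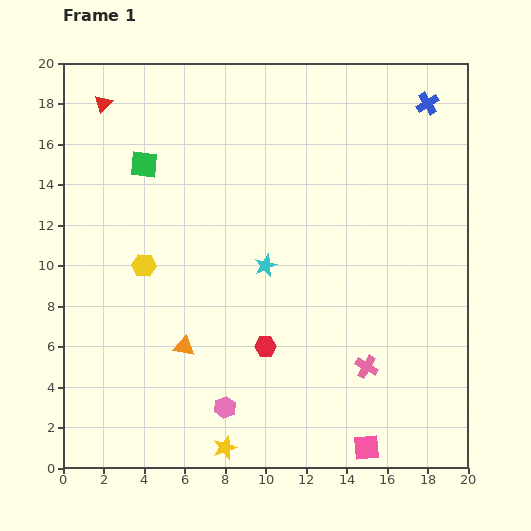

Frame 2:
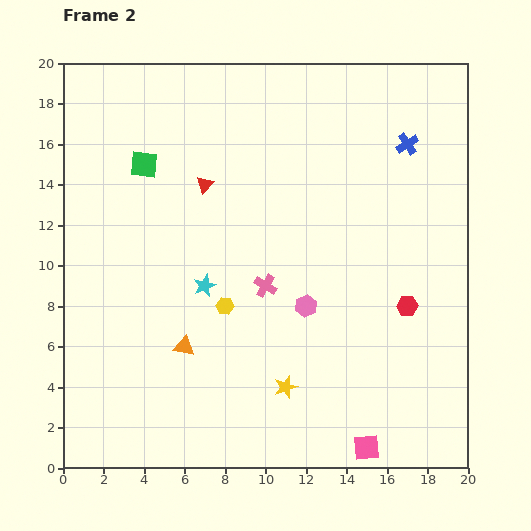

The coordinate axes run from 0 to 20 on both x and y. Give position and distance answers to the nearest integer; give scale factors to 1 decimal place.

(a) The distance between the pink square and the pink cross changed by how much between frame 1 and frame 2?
+5

Distance in frame 1: 4. Distance in frame 2: 9.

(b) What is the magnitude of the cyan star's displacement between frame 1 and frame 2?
3

The cyan star moved from (10, 10) to (7, 9), a distance of √(3² + 1²) ≈ 3.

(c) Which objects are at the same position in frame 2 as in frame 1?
the pink square, the green square, the orange triangle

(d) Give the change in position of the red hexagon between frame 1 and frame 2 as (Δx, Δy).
(7, 2)

The red hexagon was at (10, 6) in frame 1 and (17, 8) in frame 2.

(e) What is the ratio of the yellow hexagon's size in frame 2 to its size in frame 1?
0.7×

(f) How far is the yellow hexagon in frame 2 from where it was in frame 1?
4

The yellow hexagon moved from (4, 10) to (8, 8), a distance of √(4² + 2²) ≈ 4.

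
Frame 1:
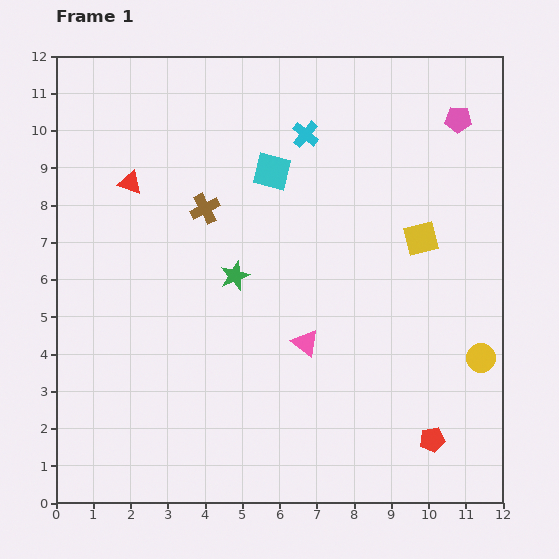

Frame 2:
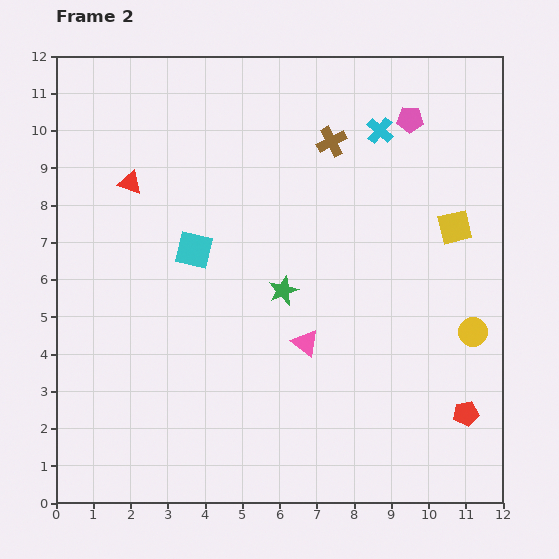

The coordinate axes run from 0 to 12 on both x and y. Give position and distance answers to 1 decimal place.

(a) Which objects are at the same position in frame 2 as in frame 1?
the red triangle, the pink triangle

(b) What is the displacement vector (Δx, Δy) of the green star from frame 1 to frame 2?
(1.3, -0.4)

The green star was at (4.8, 6.1) in frame 1 and (6.1, 5.7) in frame 2.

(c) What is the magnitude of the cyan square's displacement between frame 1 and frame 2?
3.0

The cyan square moved from (5.8, 8.9) to (3.7, 6.8), a distance of √(2.1² + 2.1²) ≈ 3.0.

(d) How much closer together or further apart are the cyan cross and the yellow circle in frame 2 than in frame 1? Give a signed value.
-1.6

Distance in frame 1: 7.6. Distance in frame 2: 6.0.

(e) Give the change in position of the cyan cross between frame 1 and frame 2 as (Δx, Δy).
(2.0, 0.1)

The cyan cross was at (6.7, 9.9) in frame 1 and (8.7, 10.0) in frame 2.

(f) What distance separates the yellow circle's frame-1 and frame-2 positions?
0.7

The yellow circle moved from (11.4, 3.9) to (11.2, 4.6), a distance of √(0.2² + 0.7²) ≈ 0.7.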